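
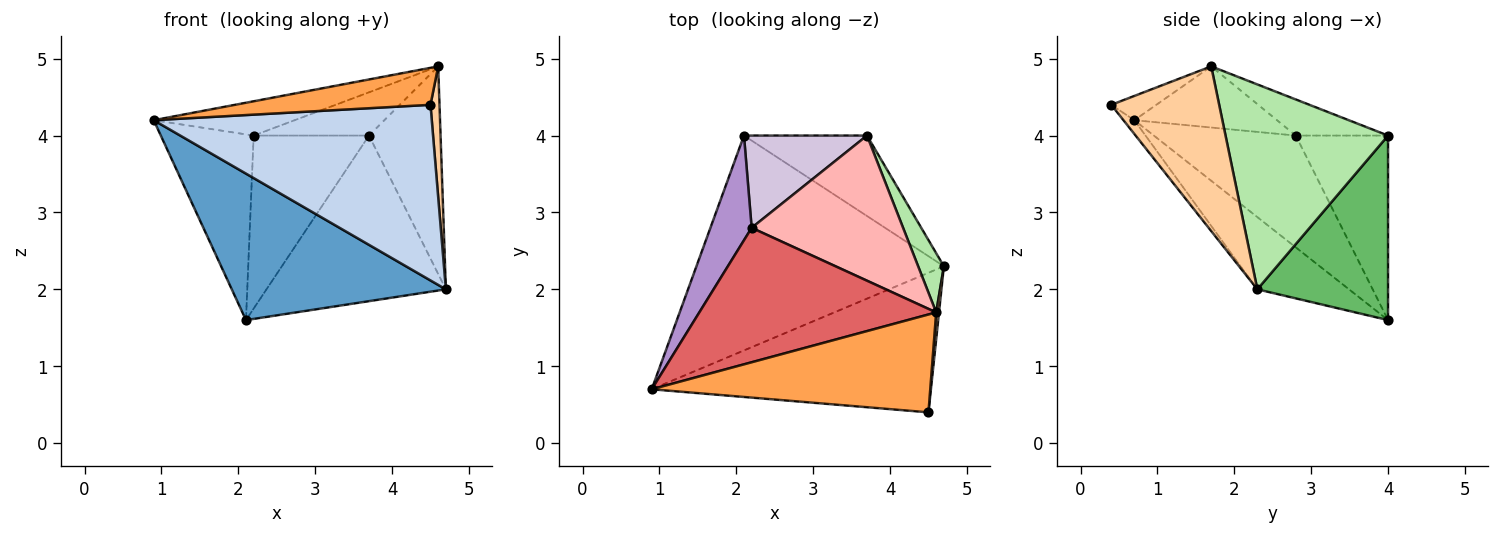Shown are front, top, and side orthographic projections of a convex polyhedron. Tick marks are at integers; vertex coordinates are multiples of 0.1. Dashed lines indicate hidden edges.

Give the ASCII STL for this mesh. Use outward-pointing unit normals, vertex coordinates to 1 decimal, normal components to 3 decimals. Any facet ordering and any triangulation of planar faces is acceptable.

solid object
 facet normal -0.234 -0.548 -0.803
  outer loop
   vertex 2.1 4.0 1.6
   vertex 4.7 2.3 2.0
   vertex 0.9 0.7 4.2
  endloop
 endfacet
 facet normal -0.031 -0.782 -0.622
  outer loop
   vertex 4.5 0.4 4.4
   vertex 0.9 0.7 4.2
   vertex 4.7 2.3 2.0
  endloop
 endfacet
 facet normal -0.081 -0.352 0.932
  outer loop
   vertex 4.5 0.4 4.4
   vertex 4.6 1.7 4.9
   vertex 0.9 0.7 4.2
  endloop
 endfacet
 facet normal 0.996 -0.083 0.017
  outer loop
   vertex 4.5 0.4 4.4
   vertex 4.7 2.3 2.0
   vertex 4.6 1.7 4.9
  endloop
 endfacet
 facet normal 0.548 0.752 -0.365
  outer loop
   vertex 3.7 4.0 4.0
   vertex 4.7 2.3 2.0
   vertex 2.1 4.0 1.6
  endloop
 endfacet
 facet normal 0.909 0.400 0.114
  outer loop
   vertex 3.7 4.0 4.0
   vertex 4.6 1.7 4.9
   vertex 4.7 2.3 2.0
  endloop
 endfacet
 facet normal -0.243 0.240 0.940
  outer loop
   vertex 2.2 2.8 4.0
   vertex 0.9 0.7 4.2
   vertex 4.6 1.7 4.9
  endloop
 endfacet
 facet normal -0.223 0.278 0.934
  outer loop
   vertex 2.2 2.8 4.0
   vertex 4.6 1.7 4.9
   vertex 3.7 4.0 4.0
  endloop
 endfacet
 facet normal -0.800 0.523 0.295
  outer loop
   vertex 2.2 2.8 4.0
   vertex 2.1 4.0 1.6
   vertex 0.9 0.7 4.2
  endloop
 endfacet
 facet normal -0.577 0.721 0.384
  outer loop
   vertex 2.2 2.8 4.0
   vertex 3.7 4.0 4.0
   vertex 2.1 4.0 1.6
  endloop
 endfacet
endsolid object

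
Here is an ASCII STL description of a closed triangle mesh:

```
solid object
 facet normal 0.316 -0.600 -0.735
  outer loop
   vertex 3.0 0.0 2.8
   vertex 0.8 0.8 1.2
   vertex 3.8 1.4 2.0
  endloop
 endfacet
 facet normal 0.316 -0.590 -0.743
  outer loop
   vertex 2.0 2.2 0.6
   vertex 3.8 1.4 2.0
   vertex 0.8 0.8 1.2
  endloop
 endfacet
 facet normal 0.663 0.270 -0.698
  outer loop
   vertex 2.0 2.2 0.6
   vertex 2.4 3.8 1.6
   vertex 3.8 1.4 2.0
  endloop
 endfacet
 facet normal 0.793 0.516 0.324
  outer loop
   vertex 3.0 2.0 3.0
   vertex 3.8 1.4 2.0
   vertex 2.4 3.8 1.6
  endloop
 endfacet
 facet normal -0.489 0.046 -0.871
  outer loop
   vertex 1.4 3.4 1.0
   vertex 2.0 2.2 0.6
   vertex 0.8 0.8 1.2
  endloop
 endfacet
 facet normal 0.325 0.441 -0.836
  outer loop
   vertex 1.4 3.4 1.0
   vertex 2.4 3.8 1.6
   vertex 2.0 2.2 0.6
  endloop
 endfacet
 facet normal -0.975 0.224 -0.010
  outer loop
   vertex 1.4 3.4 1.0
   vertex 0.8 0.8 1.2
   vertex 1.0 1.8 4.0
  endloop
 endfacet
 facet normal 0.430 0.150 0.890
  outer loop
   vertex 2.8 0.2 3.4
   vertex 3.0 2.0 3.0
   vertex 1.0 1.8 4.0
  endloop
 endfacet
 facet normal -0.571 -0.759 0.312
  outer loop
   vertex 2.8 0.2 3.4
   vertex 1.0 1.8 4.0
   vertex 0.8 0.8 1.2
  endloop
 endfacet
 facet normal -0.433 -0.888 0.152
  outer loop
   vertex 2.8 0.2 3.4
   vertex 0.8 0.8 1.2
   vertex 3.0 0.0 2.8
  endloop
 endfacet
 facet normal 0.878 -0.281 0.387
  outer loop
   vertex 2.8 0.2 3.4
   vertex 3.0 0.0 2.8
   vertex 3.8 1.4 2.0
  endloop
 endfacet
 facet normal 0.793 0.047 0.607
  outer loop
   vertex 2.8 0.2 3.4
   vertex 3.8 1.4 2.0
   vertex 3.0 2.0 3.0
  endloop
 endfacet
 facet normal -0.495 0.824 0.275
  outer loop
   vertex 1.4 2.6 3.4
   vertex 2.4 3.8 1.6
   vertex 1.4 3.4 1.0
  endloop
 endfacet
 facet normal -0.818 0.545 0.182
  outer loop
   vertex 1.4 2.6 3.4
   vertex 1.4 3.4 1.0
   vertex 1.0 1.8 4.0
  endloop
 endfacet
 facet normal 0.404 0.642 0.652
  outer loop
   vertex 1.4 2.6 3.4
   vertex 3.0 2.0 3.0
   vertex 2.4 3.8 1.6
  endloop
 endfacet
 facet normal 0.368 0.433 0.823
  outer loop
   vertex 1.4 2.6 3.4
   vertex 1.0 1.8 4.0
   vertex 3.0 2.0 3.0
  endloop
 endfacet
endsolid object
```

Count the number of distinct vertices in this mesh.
10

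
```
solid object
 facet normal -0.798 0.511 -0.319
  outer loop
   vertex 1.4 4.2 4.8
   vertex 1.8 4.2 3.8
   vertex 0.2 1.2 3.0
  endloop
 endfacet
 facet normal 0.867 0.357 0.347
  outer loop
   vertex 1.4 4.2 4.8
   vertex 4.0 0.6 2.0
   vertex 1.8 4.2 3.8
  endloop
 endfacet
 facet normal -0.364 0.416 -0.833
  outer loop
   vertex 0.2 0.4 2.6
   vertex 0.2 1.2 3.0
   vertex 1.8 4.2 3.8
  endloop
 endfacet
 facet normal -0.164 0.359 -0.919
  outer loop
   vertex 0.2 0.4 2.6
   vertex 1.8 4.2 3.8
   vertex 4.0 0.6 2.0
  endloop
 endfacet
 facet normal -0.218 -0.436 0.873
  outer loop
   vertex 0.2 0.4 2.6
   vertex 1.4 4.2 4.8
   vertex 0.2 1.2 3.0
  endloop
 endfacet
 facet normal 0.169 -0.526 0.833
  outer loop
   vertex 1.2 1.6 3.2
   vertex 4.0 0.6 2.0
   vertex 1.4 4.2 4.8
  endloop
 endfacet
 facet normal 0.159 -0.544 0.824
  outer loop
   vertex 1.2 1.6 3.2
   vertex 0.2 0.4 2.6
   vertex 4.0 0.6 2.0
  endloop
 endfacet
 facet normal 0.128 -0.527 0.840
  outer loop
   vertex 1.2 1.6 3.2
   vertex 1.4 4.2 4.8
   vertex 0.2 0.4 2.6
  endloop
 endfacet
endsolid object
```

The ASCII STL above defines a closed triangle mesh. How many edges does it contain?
12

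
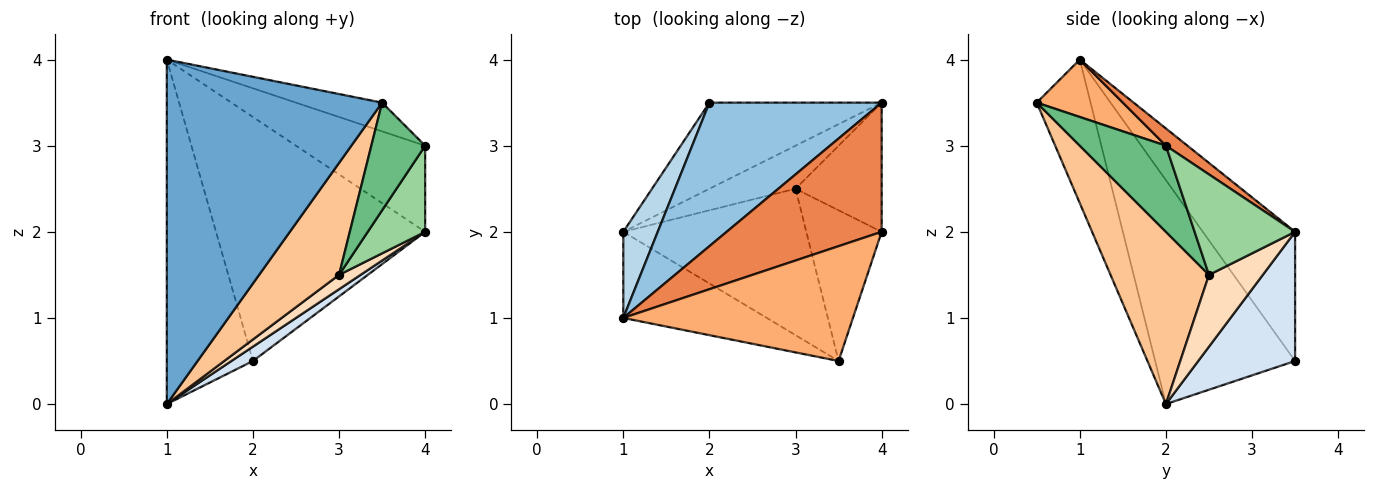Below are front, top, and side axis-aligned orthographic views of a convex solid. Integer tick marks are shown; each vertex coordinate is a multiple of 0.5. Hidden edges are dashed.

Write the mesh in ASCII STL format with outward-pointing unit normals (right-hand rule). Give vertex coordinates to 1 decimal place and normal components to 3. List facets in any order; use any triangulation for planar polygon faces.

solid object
 facet normal -0.236 -0.943 -0.236
  outer loop
   vertex 1.0 2.0 0.0
   vertex 3.5 0.5 3.5
   vertex 1.0 1.0 4.0
  endloop
 endfacet
 facet normal -0.355 0.806 0.474
  outer loop
   vertex 2.0 3.5 0.5
   vertex 1.0 1.0 4.0
   vertex 4.0 3.5 2.0
  endloop
 endfacet
 facet normal -0.844 0.520 0.130
  outer loop
   vertex 2.0 3.5 0.5
   vertex 1.0 2.0 0.0
   vertex 1.0 1.0 4.0
  endloop
 endfacet
 facet normal 0.595 -0.132 -0.793
  outer loop
   vertex 2.0 3.5 0.5
   vertex 4.0 3.5 2.0
   vertex 1.0 2.0 0.0
  endloop
 endfacet
 facet normal 0.092 0.552 0.829
  outer loop
   vertex 4.0 2.0 3.0
   vertex 4.0 3.5 2.0
   vertex 1.0 1.0 4.0
  endloop
 endfacet
 facet normal 0.236 0.236 0.943
  outer loop
   vertex 4.0 2.0 3.0
   vertex 1.0 1.0 4.0
   vertex 3.5 0.5 3.5
  endloop
 endfacet
 facet normal 0.599 -0.487 -0.636
  outer loop
   vertex 3.0 2.5 1.5
   vertex 3.5 0.5 3.5
   vertex 1.0 2.0 0.0
  endloop
 endfacet
 facet normal 0.620 -0.248 -0.744
  outer loop
   vertex 3.0 2.5 1.5
   vertex 1.0 2.0 0.0
   vertex 4.0 3.5 2.0
  endloop
 endfacet
 facet normal 0.681 -0.426 -0.596
  outer loop
   vertex 3.0 2.5 1.5
   vertex 4.0 2.0 3.0
   vertex 3.5 0.5 3.5
  endloop
 endfacet
 facet normal 0.697 -0.398 -0.597
  outer loop
   vertex 3.0 2.5 1.5
   vertex 4.0 3.5 2.0
   vertex 4.0 2.0 3.0
  endloop
 endfacet
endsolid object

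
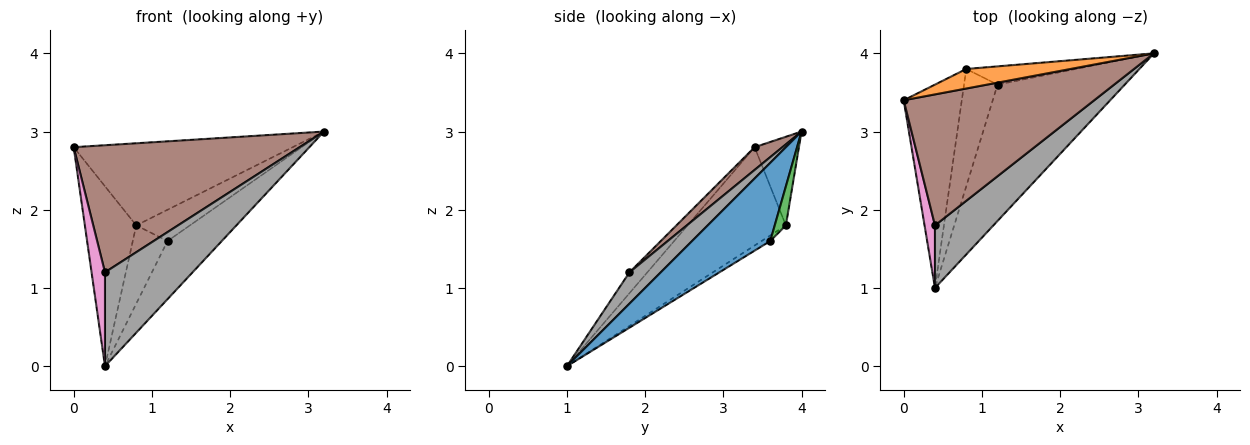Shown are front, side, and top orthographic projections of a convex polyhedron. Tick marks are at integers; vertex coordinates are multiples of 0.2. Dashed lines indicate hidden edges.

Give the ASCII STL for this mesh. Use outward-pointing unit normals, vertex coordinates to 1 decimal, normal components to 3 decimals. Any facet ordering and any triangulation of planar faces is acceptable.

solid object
 facet normal 0.492 0.341 -0.801
  outer loop
   vertex 1.2 3.6 1.6
   vertex 3.2 4.0 3.0
   vertex 0.4 1.0 0.0
  endloop
 endfacet
 facet normal -0.193 0.954 0.227
  outer loop
   vertex 0.8 3.8 1.8
   vertex 0.0 3.4 2.8
   vertex 3.2 4.0 3.0
  endloop
 endfacet
 facet normal 0.177 0.850 -0.496
  outer loop
   vertex 0.8 3.8 1.8
   vertex 3.2 4.0 3.0
   vertex 1.2 3.6 1.6
  endloop
 endfacet
 facet normal -0.785 0.410 -0.464
  outer loop
   vertex 0.8 3.8 1.8
   vertex 0.4 1.0 0.0
   vertex 0.0 3.4 2.8
  endloop
 endfacet
 facet normal -0.137 0.549 -0.824
  outer loop
   vertex 0.8 3.8 1.8
   vertex 1.2 3.6 1.6
   vertex 0.4 1.0 0.0
  endloop
 endfacet
 facet normal 0.085 -0.694 0.715
  outer loop
   vertex 0.4 1.8 1.2
   vertex 3.2 4.0 3.0
   vertex 0.0 3.4 2.8
  endloop
 endfacet
 facet normal -0.743 -0.557 0.371
  outer loop
   vertex 0.4 1.8 1.2
   vertex 0.0 3.4 2.8
   vertex 0.4 1.0 0.0
  endloop
 endfacet
 facet normal 0.285 -0.798 0.532
  outer loop
   vertex 0.4 1.8 1.2
   vertex 0.4 1.0 0.0
   vertex 3.2 4.0 3.0
  endloop
 endfacet
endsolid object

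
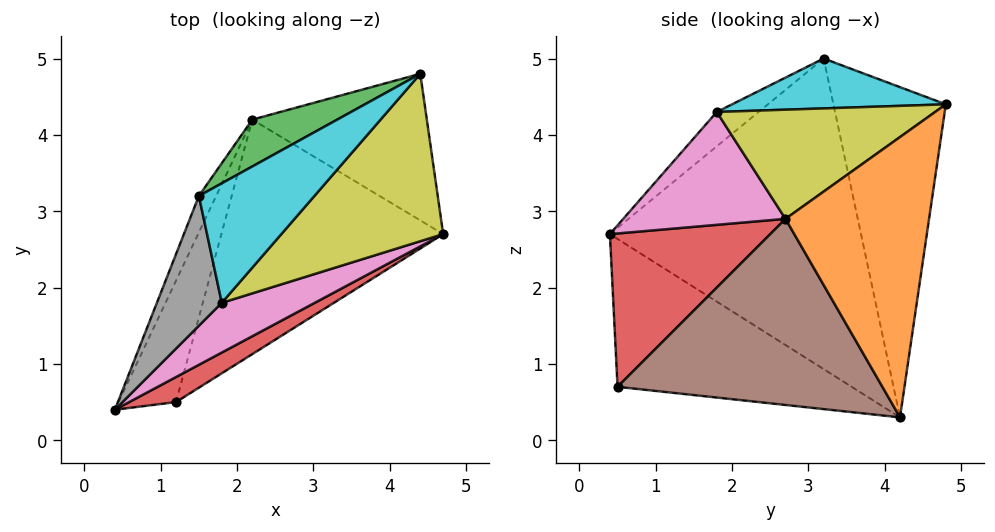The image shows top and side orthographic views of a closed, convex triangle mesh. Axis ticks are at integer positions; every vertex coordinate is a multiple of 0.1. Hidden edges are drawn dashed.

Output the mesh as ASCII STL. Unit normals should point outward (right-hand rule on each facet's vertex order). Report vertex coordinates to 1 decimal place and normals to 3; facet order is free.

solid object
 facet normal -0.915 0.401 -0.051
  outer loop
   vertex 1.5 3.2 5.0
   vertex 2.2 4.2 0.3
   vertex 0.4 0.4 2.7
  endloop
 endfacet
 facet normal 0.760 0.446 -0.473
  outer loop
   vertex 4.4 4.8 4.4
   vertex 4.7 2.7 2.9
   vertex 2.2 4.2 0.3
  endloop
 endfacet
 facet normal -0.461 0.880 0.119
  outer loop
   vertex 4.4 4.8 4.4
   vertex 2.2 4.2 0.3
   vertex 1.5 3.2 5.0
  endloop
 endfacet
 facet normal 0.462 -0.876 0.141
  outer loop
   vertex 1.2 0.5 0.7
   vertex 4.7 2.7 2.9
   vertex 0.4 0.4 2.7
  endloop
 endfacet
 facet normal -0.912 0.208 -0.354
  outer loop
   vertex 1.2 0.5 0.7
   vertex 0.4 0.4 2.7
   vertex 2.2 4.2 0.3
  endloop
 endfacet
 facet normal 0.623 -0.248 -0.742
  outer loop
   vertex 1.2 0.5 0.7
   vertex 2.2 4.2 0.3
   vertex 4.7 2.7 2.9
  endloop
 endfacet
 facet normal 0.428 -0.832 0.353
  outer loop
   vertex 1.8 1.8 4.3
   vertex 0.4 0.4 2.7
   vertex 4.7 2.7 2.9
  endloop
 endfacet
 facet normal -0.411 -0.477 0.777
  outer loop
   vertex 1.8 1.8 4.3
   vertex 1.5 3.2 5.0
   vertex 0.4 0.4 2.7
  endloop
 endfacet
 facet normal 0.498 -0.456 0.738
  outer loop
   vertex 1.8 1.8 4.3
   vertex 4.7 2.7 2.9
   vertex 4.4 4.8 4.4
  endloop
 endfacet
 facet normal 0.371 -0.350 0.860
  outer loop
   vertex 1.8 1.8 4.3
   vertex 4.4 4.8 4.4
   vertex 1.5 3.2 5.0
  endloop
 endfacet
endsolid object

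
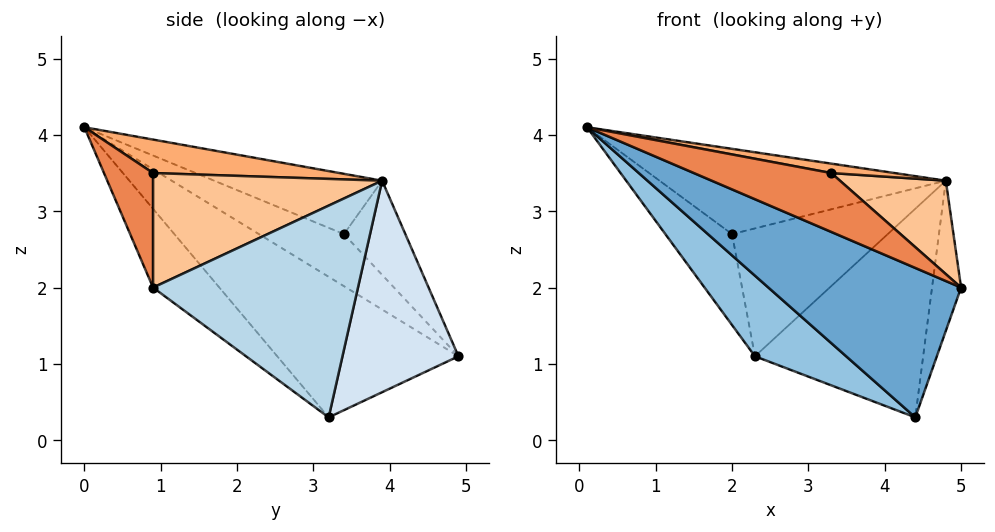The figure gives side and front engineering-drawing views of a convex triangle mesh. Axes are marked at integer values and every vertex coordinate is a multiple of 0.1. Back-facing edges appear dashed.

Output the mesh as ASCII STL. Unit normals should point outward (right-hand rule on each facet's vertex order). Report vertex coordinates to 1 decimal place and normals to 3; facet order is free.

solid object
 facet normal -0.212 -0.616 -0.759
  outer loop
   vertex 4.4 3.2 0.3
   vertex 5.0 0.9 2.0
   vertex 0.1 0.0 4.1
  endloop
 endfacet
 facet normal -0.522 -0.263 -0.812
  outer loop
   vertex 4.4 3.2 0.3
   vertex 0.1 0.0 4.1
   vertex 2.3 4.9 1.1
  endloop
 endfacet
 facet normal 0.978 0.139 -0.157
  outer loop
   vertex 4.8 3.9 3.4
   vertex 5.0 0.9 2.0
   vertex 4.4 3.2 0.3
  endloop
 endfacet
 facet normal 0.550 0.797 -0.251
  outer loop
   vertex 4.8 3.9 3.4
   vertex 4.4 3.2 0.3
   vertex 2.3 4.9 1.1
  endloop
 endfacet
 facet normal 0.314 -0.880 0.356
  outer loop
   vertex 3.3 0.9 3.5
   vertex 0.1 0.0 4.1
   vertex 5.0 0.9 2.0
  endloop
 endfacet
 facet normal 0.202 -0.069 0.977
  outer loop
   vertex 3.3 0.9 3.5
   vertex 4.8 3.9 3.4
   vertex 0.1 0.0 4.1
  endloop
 endfacet
 facet normal 0.633 -0.292 0.717
  outer loop
   vertex 3.3 0.9 3.5
   vertex 5.0 0.9 2.0
   vertex 4.8 3.9 3.4
  endloop
 endfacet
 facet normal -0.723 0.567 0.396
  outer loop
   vertex 2.0 3.4 2.7
   vertex 2.3 4.9 1.1
   vertex 0.1 0.0 4.1
  endloop
 endfacet
 facet normal -0.293 0.499 0.815
  outer loop
   vertex 2.0 3.4 2.7
   vertex 0.1 0.0 4.1
   vertex 4.8 3.9 3.4
  endloop
 endfacet
 facet normal -0.286 0.725 0.626
  outer loop
   vertex 2.0 3.4 2.7
   vertex 4.8 3.9 3.4
   vertex 2.3 4.9 1.1
  endloop
 endfacet
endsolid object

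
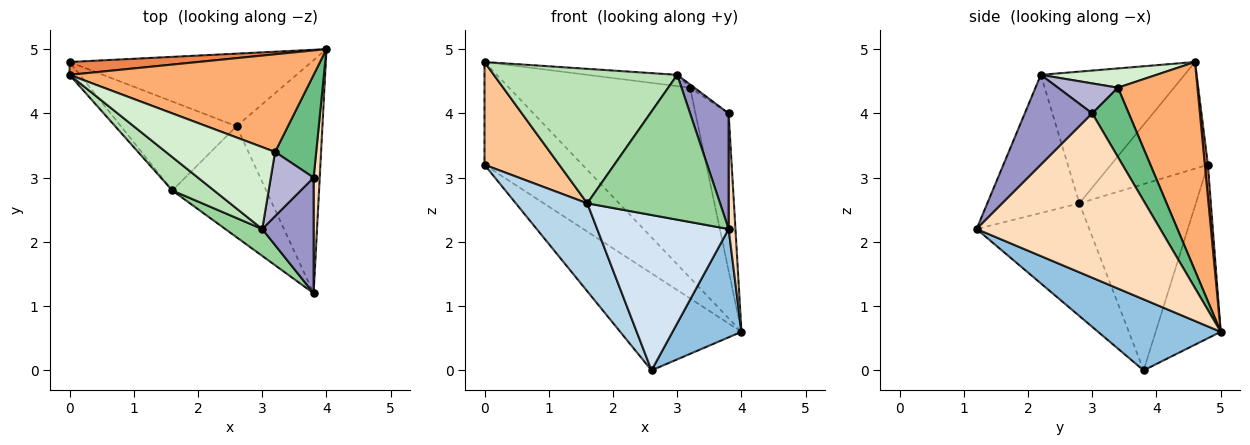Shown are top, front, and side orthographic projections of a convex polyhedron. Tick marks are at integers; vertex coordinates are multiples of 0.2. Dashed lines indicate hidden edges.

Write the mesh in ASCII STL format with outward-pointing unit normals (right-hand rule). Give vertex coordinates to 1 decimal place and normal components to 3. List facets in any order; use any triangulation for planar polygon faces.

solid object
 facet normal -0.395 0.736 -0.551
  outer loop
   vertex 2.6 3.8 0.0
   vertex 0.0 4.8 3.2
   vertex 4.0 5.0 0.6
  endloop
 endfacet
 facet normal 0.600 -0.337 -0.726
  outer loop
   vertex 2.6 3.8 0.0
   vertex 4.0 5.0 0.6
   vertex 3.8 1.2 2.2
  endloop
 endfacet
 facet normal -0.753 -0.462 -0.468
  outer loop
   vertex 1.6 2.8 2.6
   vertex 0.0 4.8 3.2
   vertex 2.6 3.8 0.0
  endloop
 endfacet
 facet normal -0.572 -0.667 -0.477
  outer loop
   vertex 1.6 2.8 2.6
   vertex 2.6 3.8 0.0
   vertex 3.8 1.2 2.2
  endloop
 endfacet
 facet normal 0.031 0.992 0.124
  outer loop
   vertex 0.0 4.6 4.8
   vertex 4.0 5.0 0.6
   vertex 0.0 4.8 3.2
  endloop
 endfacet
 facet normal 0.364 0.829 0.425
  outer loop
   vertex 0.0 4.6 4.8
   vertex 3.2 3.4 4.4
   vertex 4.0 5.0 0.6
  endloop
 endfacet
 facet normal -0.790 -0.609 -0.076
  outer loop
   vertex 0.0 4.6 4.8
   vertex 0.0 4.8 3.2
   vertex 1.6 2.8 2.6
  endloop
 endfacet
 facet normal 0.999 -0.037 0.037
  outer loop
   vertex 3.8 3.0 4.0
   vertex 3.8 1.2 2.2
   vertex 4.0 5.0 0.6
  endloop
 endfacet
 facet normal 0.678 0.615 0.402
  outer loop
   vertex 3.8 3.0 4.0
   vertex 4.0 5.0 0.6
   vertex 3.2 3.4 4.4
  endloop
 endfacet
 facet normal -0.563 -0.812 0.151
  outer loop
   vertex 3.0 2.2 4.6
   vertex 1.6 2.8 2.6
   vertex 3.8 1.2 2.2
  endloop
 endfacet
 facet normal -0.605 -0.773 0.192
  outer loop
   vertex 3.0 2.2 4.6
   vertex 0.0 4.6 4.8
   vertex 1.6 2.8 2.6
  endloop
 endfacet
 facet normal 0.172 0.134 0.976
  outer loop
   vertex 3.0 2.2 4.6
   vertex 3.2 3.4 4.4
   vertex 0.0 4.6 4.8
  endloop
 endfacet
 facet normal 0.778 -0.444 0.444
  outer loop
   vertex 3.0 2.2 4.6
   vertex 3.8 1.2 2.2
   vertex 3.8 3.0 4.0
  endloop
 endfacet
 facet normal 0.573 0.041 0.819
  outer loop
   vertex 3.0 2.2 4.6
   vertex 3.8 3.0 4.0
   vertex 3.2 3.4 4.4
  endloop
 endfacet
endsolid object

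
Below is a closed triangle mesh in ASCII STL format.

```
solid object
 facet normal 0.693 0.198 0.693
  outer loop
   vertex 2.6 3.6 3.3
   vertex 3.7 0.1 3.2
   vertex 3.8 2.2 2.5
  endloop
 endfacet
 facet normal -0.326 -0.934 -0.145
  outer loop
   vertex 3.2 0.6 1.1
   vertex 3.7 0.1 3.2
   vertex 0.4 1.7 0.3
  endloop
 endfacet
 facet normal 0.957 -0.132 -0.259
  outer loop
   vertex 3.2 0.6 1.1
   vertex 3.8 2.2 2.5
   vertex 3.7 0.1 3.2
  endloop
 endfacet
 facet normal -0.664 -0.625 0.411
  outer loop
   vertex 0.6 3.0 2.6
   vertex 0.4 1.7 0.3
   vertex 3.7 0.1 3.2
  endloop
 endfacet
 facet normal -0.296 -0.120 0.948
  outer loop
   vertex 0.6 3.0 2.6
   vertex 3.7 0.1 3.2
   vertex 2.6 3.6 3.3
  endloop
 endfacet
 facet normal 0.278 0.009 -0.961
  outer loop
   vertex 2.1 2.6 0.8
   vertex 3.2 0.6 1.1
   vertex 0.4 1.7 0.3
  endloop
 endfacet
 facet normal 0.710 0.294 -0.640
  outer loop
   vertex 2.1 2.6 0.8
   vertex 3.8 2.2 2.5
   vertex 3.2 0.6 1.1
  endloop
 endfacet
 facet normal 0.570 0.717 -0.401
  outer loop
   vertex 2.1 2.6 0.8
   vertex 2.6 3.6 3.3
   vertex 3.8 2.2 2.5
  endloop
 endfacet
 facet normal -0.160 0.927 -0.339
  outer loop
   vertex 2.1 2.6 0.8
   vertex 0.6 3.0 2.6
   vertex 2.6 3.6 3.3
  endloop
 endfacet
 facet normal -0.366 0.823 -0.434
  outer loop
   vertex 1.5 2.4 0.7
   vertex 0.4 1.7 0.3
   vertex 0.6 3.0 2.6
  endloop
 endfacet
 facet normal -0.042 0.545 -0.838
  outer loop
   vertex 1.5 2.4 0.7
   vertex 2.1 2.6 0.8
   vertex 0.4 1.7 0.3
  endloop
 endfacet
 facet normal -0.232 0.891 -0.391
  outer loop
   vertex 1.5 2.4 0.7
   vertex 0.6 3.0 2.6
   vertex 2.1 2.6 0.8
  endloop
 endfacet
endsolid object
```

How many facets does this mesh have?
12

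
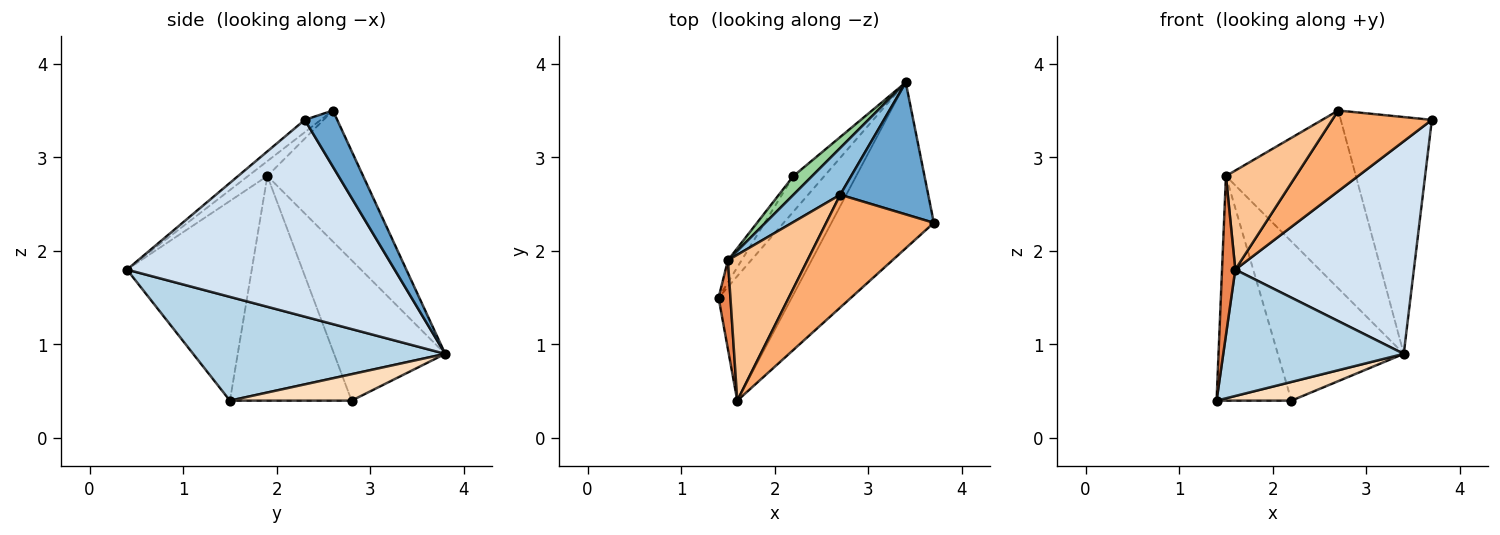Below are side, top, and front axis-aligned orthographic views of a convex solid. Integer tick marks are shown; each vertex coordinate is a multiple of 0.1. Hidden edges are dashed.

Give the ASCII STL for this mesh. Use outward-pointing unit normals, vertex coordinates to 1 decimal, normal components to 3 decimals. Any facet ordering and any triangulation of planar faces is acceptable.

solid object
 facet normal 0.297 0.834 0.465
  outer loop
   vertex 2.7 2.6 3.5
   vertex 3.7 2.3 3.4
   vertex 3.4 3.8 0.9
  endloop
 endfacet
 facet normal -0.580 0.788 0.207
  outer loop
   vertex 1.5 1.9 2.8
   vertex 2.7 2.6 3.5
   vertex 3.4 3.8 0.9
  endloop
 endfacet
 facet normal 0.705 -0.505 -0.498
  outer loop
   vertex 1.6 0.4 1.8
   vertex 1.4 1.5 0.4
   vertex 3.4 3.8 0.9
  endloop
 endfacet
 facet normal 0.763 -0.509 -0.397
  outer loop
   vertex 1.6 0.4 1.8
   vertex 3.4 3.8 0.9
   vertex 3.7 2.3 3.4
  endloop
 endfacet
 facet normal -0.993 -0.105 0.059
  outer loop
   vertex 1.6 0.4 1.8
   vertex 1.5 1.9 2.8
   vertex 1.4 1.5 0.4
  endloop
 endfacet
 facet normal -0.093 -0.579 0.810
  outer loop
   vertex 1.6 0.4 1.8
   vertex 3.7 2.3 3.4
   vertex 2.7 2.6 3.5
  endloop
 endfacet
 facet normal -0.153 -0.555 0.818
  outer loop
   vertex 1.6 0.4 1.8
   vertex 2.7 2.6 3.5
   vertex 1.5 1.9 2.8
  endloop
 endfacet
 facet normal 0.603 -0.371 -0.706
  outer loop
   vertex 2.2 2.8 0.4
   vertex 3.4 3.8 0.9
   vertex 1.4 1.5 0.4
  endloop
 endfacet
 facet normal -0.851 0.523 -0.052
  outer loop
   vertex 2.2 2.8 0.4
   vertex 1.4 1.5 0.4
   vertex 1.5 1.9 2.8
  endloop
 endfacet
 facet normal -0.659 0.747 0.088
  outer loop
   vertex 2.2 2.8 0.4
   vertex 1.5 1.9 2.8
   vertex 3.4 3.8 0.9
  endloop
 endfacet
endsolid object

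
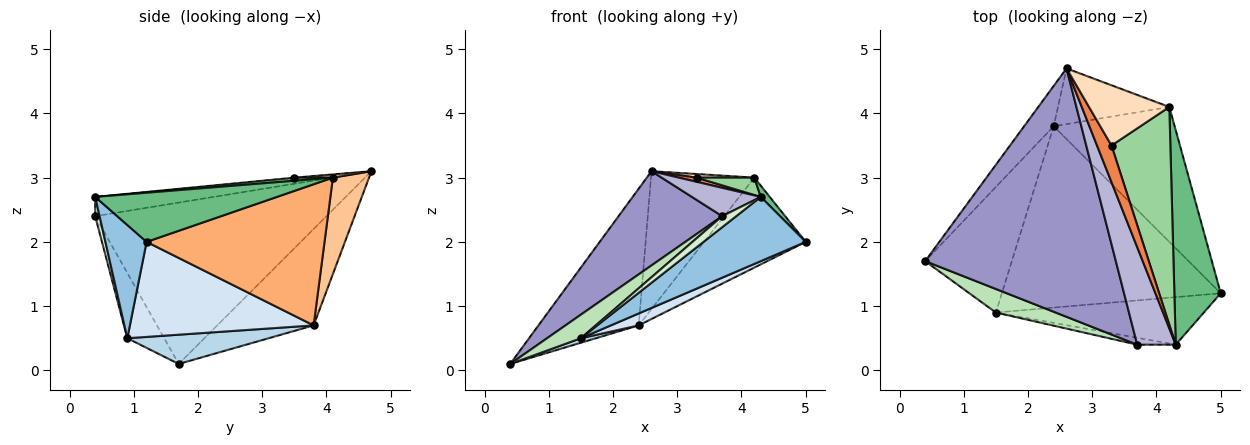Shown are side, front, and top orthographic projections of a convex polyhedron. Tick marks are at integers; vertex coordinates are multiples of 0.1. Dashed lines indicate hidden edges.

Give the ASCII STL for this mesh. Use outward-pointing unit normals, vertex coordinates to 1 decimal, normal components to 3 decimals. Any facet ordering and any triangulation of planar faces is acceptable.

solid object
 facet normal -0.678 0.705 -0.208
  outer loop
   vertex 2.4 3.8 0.7
   vertex 0.4 1.7 0.1
   vertex 2.6 4.7 3.1
  endloop
 endfacet
 facet normal 0.308 -0.765 -0.566
  outer loop
   vertex 1.5 0.9 0.5
   vertex 5.0 1.2 2.0
   vertex 4.3 0.4 2.7
  endloop
 endfacet
 facet normal 0.320 -0.034 -0.947
  outer loop
   vertex 1.5 0.9 0.5
   vertex 0.4 1.7 0.1
   vertex 2.4 3.8 0.7
  endloop
 endfacet
 facet normal 0.398 -0.060 -0.916
  outer loop
   vertex 1.5 0.9 0.5
   vertex 2.4 3.8 0.7
   vertex 5.0 1.2 2.0
  endloop
 endfacet
 facet normal -0.051 -0.113 0.992
  outer loop
   vertex 3.3 3.5 3.0
   vertex 2.6 4.7 3.1
   vertex 4.3 0.4 2.7
  endloop
 endfacet
 facet normal 0.697 0.398 -0.597
  outer loop
   vertex 4.2 4.1 3.0
   vertex 5.0 1.2 2.0
   vertex 2.4 3.8 0.7
  endloop
 endfacet
 facet normal 0.308 0.882 -0.356
  outer loop
   vertex 4.2 4.1 3.0
   vertex 2.4 3.8 0.7
   vertex 2.6 4.7 3.1
  endloop
 endfacet
 facet normal 0.040 -0.060 0.997
  outer loop
   vertex 4.2 4.1 3.0
   vertex 2.6 4.7 3.1
   vertex 3.3 3.5 3.0
  endloop
 endfacet
 facet normal 0.727 -0.036 0.686
  outer loop
   vertex 4.2 4.1 3.0
   vertex 4.3 0.4 2.7
   vertex 5.0 1.2 2.0
  endloop
 endfacet
 facet normal 0.053 -0.079 0.995
  outer loop
   vertex 4.2 4.1 3.0
   vertex 3.3 3.5 3.0
   vertex 4.3 0.4 2.7
  endloop
 endfacet
 facet normal -0.611 -0.560 0.560
  outer loop
   vertex 3.7 0.4 2.4
   vertex 0.4 1.7 0.1
   vertex 1.5 0.9 0.5
  endloop
 endfacet
 facet normal 0.256 -0.820 -0.512
  outer loop
   vertex 3.7 0.4 2.4
   vertex 1.5 0.9 0.5
   vertex 4.3 0.4 2.7
  endloop
 endfacet
 facet normal -0.621 -0.278 0.733
  outer loop
   vertex 3.7 0.4 2.4
   vertex 2.6 4.7 3.1
   vertex 0.4 1.7 0.1
  endloop
 endfacet
 facet normal -0.433 -0.252 0.866
  outer loop
   vertex 3.7 0.4 2.4
   vertex 4.3 0.4 2.7
   vertex 2.6 4.7 3.1
  endloop
 endfacet
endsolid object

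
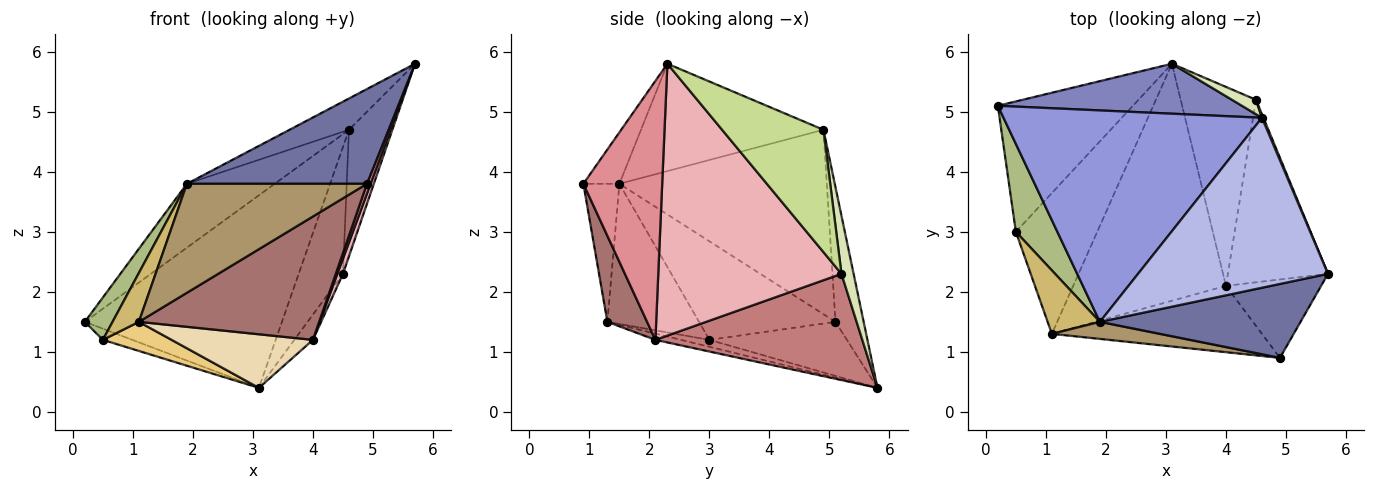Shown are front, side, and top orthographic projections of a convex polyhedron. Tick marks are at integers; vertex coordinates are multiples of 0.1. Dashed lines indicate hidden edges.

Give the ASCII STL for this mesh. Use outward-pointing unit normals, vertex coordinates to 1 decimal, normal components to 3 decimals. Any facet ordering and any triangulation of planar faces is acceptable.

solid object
 facet normal -0.156 -0.779 0.608
  outer loop
   vertex 1.9 1.5 3.8
   vertex 4.9 0.9 3.8
   vertex 5.7 2.3 5.8
  endloop
 endfacet
 facet normal -0.137 0.959 0.249
  outer loop
   vertex 4.6 4.9 4.7
   vertex 3.1 5.8 0.4
   vertex 0.2 5.1 1.5
  endloop
 endfacet
 facet normal -0.564 0.239 0.790
  outer loop
   vertex 4.6 4.9 4.7
   vertex 0.2 5.1 1.5
   vertex 1.9 1.5 3.8
  endloop
 endfacet
 facet normal -0.486 0.158 0.860
  outer loop
   vertex 4.6 4.9 4.7
   vertex 1.9 1.5 3.8
   vertex 5.7 2.3 5.8
  endloop
 endfacet
 facet normal -0.370 0.079 -0.926
  outer loop
   vertex 0.5 3.0 1.2
   vertex 0.2 5.1 1.5
   vertex 3.1 5.8 0.4
  endloop
 endfacet
 facet normal -0.906 -0.184 0.382
  outer loop
   vertex 0.5 3.0 1.2
   vertex 1.9 1.5 3.8
   vertex 0.2 5.1 1.5
  endloop
 endfacet
 facet normal 0.919 0.394 0.011
  outer loop
   vertex 4.5 5.2 2.3
   vertex 4.6 4.9 4.7
   vertex 5.7 2.3 5.8
  endloop
 endfacet
 facet normal 0.263 0.959 0.109
  outer loop
   vertex 4.5 5.2 2.3
   vertex 3.1 5.8 0.4
   vertex 4.6 4.9 4.7
  endloop
 endfacet
 facet normal -0.194 -0.969 0.152
  outer loop
   vertex 1.1 1.3 1.5
   vertex 4.9 0.9 3.8
   vertex 1.9 1.5 3.8
  endloop
 endfacet
 facet normal -0.905 -0.260 0.337
  outer loop
   vertex 1.1 1.3 1.5
   vertex 1.9 1.5 3.8
   vertex 0.5 3.0 1.2
  endloop
 endfacet
 facet normal -0.083 -0.202 -0.976
  outer loop
   vertex 1.1 1.3 1.5
   vertex 0.5 3.0 1.2
   vertex 3.1 5.8 0.4
  endloop
 endfacet
 facet normal -0.040 -0.220 -0.975
  outer loop
   vertex 4.0 2.1 1.2
   vertex 1.1 1.3 1.5
   vertex 3.1 5.8 0.4
  endloop
 endfacet
 facet normal 0.190 -0.865 -0.465
  outer loop
   vertex 4.0 2.1 1.2
   vertex 4.9 0.9 3.8
   vertex 1.1 1.3 1.5
  endloop
 endfacet
 facet normal 0.814 0.073 -0.576
  outer loop
   vertex 4.0 2.1 1.2
   vertex 3.1 5.8 0.4
   vertex 4.5 5.2 2.3
  endloop
 endfacet
 facet normal 0.938 -0.043 -0.345
  outer loop
   vertex 4.0 2.1 1.2
   vertex 5.7 2.3 5.8
   vertex 4.9 0.9 3.8
  endloop
 endfacet
 facet normal 0.938 -0.029 -0.345
  outer loop
   vertex 4.0 2.1 1.2
   vertex 4.5 5.2 2.3
   vertex 5.7 2.3 5.8
  endloop
 endfacet
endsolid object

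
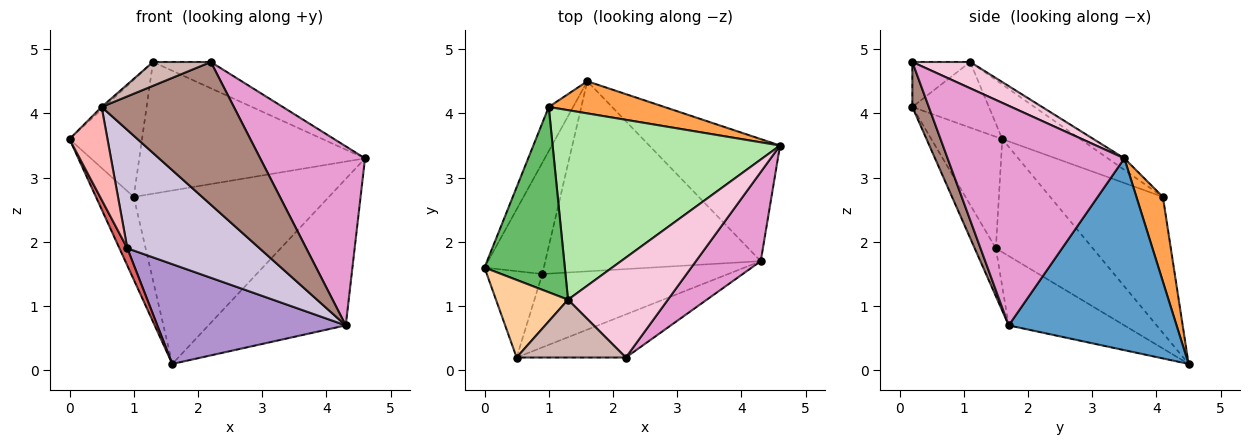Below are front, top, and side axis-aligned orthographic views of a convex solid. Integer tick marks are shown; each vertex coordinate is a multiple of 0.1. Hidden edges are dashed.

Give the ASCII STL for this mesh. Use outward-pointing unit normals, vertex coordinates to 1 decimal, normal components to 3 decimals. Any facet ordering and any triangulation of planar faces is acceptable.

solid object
 facet normal 0.684 0.560 -0.467
  outer loop
   vertex 4.3 1.7 0.7
   vertex 1.6 4.5 0.1
   vertex 4.6 3.5 3.3
  endloop
 endfacet
 facet normal -0.935 0.314 -0.167
  outer loop
   vertex 1.0 4.1 2.7
   vertex 1.6 4.5 0.1
   vertex 0.0 1.6 3.6
  endloop
 endfacet
 facet normal 0.132 0.975 0.180
  outer loop
   vertex 1.0 4.1 2.7
   vertex 4.6 3.5 3.3
   vertex 1.6 4.5 0.1
  endloop
 endfacet
 facet normal -0.673 0.024 0.739
  outer loop
   vertex 1.3 1.1 4.8
   vertex 0.0 1.6 3.6
   vertex 0.5 0.2 4.1
  endloop
 endfacet
 facet normal -0.498 0.463 0.733
  outer loop
   vertex 1.3 1.1 4.8
   vertex 1.0 4.1 2.7
   vertex 0.0 1.6 3.6
  endloop
 endfacet
 facet normal -0.042 0.570 0.820
  outer loop
   vertex 1.3 1.1 4.8
   vertex 4.6 3.5 3.3
   vertex 1.0 4.1 2.7
  endloop
 endfacet
 facet normal -0.883 -0.072 -0.463
  outer loop
   vertex 0.9 1.5 1.9
   vertex 0.0 1.6 3.6
   vertex 1.6 4.5 0.1
  endloop
 endfacet
 facet normal -0.807 -0.432 -0.402
  outer loop
   vertex 0.9 1.5 1.9
   vertex 0.5 0.2 4.1
   vertex 0.0 1.6 3.6
  endloop
 endfacet
 facet normal -0.274 -0.447 -0.852
  outer loop
   vertex 0.9 1.5 1.9
   vertex 1.6 4.5 0.1
   vertex 4.3 1.7 0.7
  endloop
 endfacet
 facet normal -0.135 -0.842 -0.522
  outer loop
   vertex 0.9 1.5 1.9
   vertex 4.3 1.7 0.7
   vertex 0.5 0.2 4.1
  endloop
 endfacet
 facet normal 0.118 -0.951 -0.287
  outer loop
   vertex 2.2 0.2 4.8
   vertex 0.5 0.2 4.1
   vertex 4.3 1.7 0.7
  endloop
 endfacet
 facet normal -0.356 -0.356 0.864
  outer loop
   vertex 2.2 0.2 4.8
   vertex 1.3 1.1 4.8
   vertex 0.5 0.2 4.1
  endloop
 endfacet
 facet normal 0.834 -0.494 0.246
  outer loop
   vertex 2.2 0.2 4.8
   vertex 4.3 1.7 0.7
   vertex 4.6 3.5 3.3
  endloop
 endfacet
 facet normal 0.247 0.247 0.937
  outer loop
   vertex 2.2 0.2 4.8
   vertex 4.6 3.5 3.3
   vertex 1.3 1.1 4.8
  endloop
 endfacet
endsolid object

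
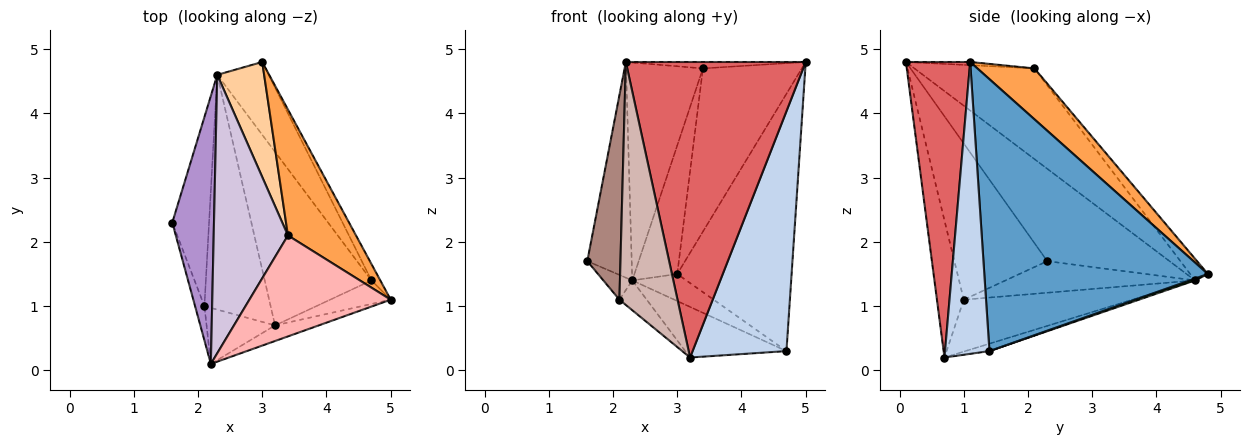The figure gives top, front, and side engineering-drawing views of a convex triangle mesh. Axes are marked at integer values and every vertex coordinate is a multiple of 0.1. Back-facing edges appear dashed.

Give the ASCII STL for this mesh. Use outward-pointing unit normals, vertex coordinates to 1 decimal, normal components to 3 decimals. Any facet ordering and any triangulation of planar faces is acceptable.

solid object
 facet normal 0.890 0.455 -0.029
  outer loop
   vertex 4.7 1.4 0.3
   vertex 3.0 4.8 1.5
   vertex 5.0 1.1 4.8
  endloop
 endfacet
 facet normal 0.426 -0.900 -0.088
  outer loop
   vertex 4.7 1.4 0.3
   vertex 5.0 1.1 4.8
   vertex 3.2 0.7 0.2
  endloop
 endfacet
 facet normal 0.415 0.720 0.556
  outer loop
   vertex 3.4 2.1 4.7
   vertex 5.0 1.1 4.8
   vertex 3.0 4.8 1.5
  endloop
 endfacet
 facet normal -0.294 0.712 0.638
  outer loop
   vertex 2.3 4.6 1.4
   vertex 3.4 2.1 4.7
   vertex 3.0 4.8 1.5
  endloop
 endfacet
 facet normal 0.034 0.348 -0.937
  outer loop
   vertex 2.3 4.6 1.4
   vertex 3.0 4.8 1.5
   vertex 4.7 1.4 0.3
  endloop
 endfacet
 facet normal -0.067 0.279 -0.958
  outer loop
   vertex 2.3 4.6 1.4
   vertex 4.7 1.4 0.3
   vertex 3.2 0.7 0.2
  endloop
 endfacet
 facet normal 0.336 -0.941 -0.050
  outer loop
   vertex 2.2 0.1 4.8
   vertex 3.2 0.7 0.2
   vertex 5.0 1.1 4.8
  endloop
 endfacet
 facet normal -0.023 0.063 0.998
  outer loop
   vertex 2.2 0.1 4.8
   vertex 5.0 1.1 4.8
   vertex 3.4 2.1 4.7
  endloop
 endfacet
 facet normal -0.865 0.314 0.391
  outer loop
   vertex 2.2 0.1 4.8
   vertex 2.3 4.6 1.4
   vertex 1.6 2.3 1.7
  endloop
 endfacet
 facet normal -0.693 0.444 0.568
  outer loop
   vertex 2.2 0.1 4.8
   vertex 3.4 2.1 4.7
   vertex 2.3 4.6 1.4
  endloop
 endfacet
 facet normal -0.940 -0.336 -0.056
  outer loop
   vertex 2.1 1.0 1.1
   vertex 2.2 0.1 4.8
   vertex 1.6 2.3 1.7
  endloop
 endfacet
 facet normal -0.410 -0.889 -0.205
  outer loop
   vertex 2.1 1.0 1.1
   vertex 3.2 0.7 0.2
   vertex 2.2 0.1 4.8
  endloop
 endfacet
 facet normal -0.649 0.099 -0.755
  outer loop
   vertex 2.1 1.0 1.1
   vertex 1.6 2.3 1.7
   vertex 2.3 4.6 1.4
  endloop
 endfacet
 facet normal -0.614 0.099 -0.783
  outer loop
   vertex 2.1 1.0 1.1
   vertex 2.3 4.6 1.4
   vertex 3.2 0.7 0.2
  endloop
 endfacet
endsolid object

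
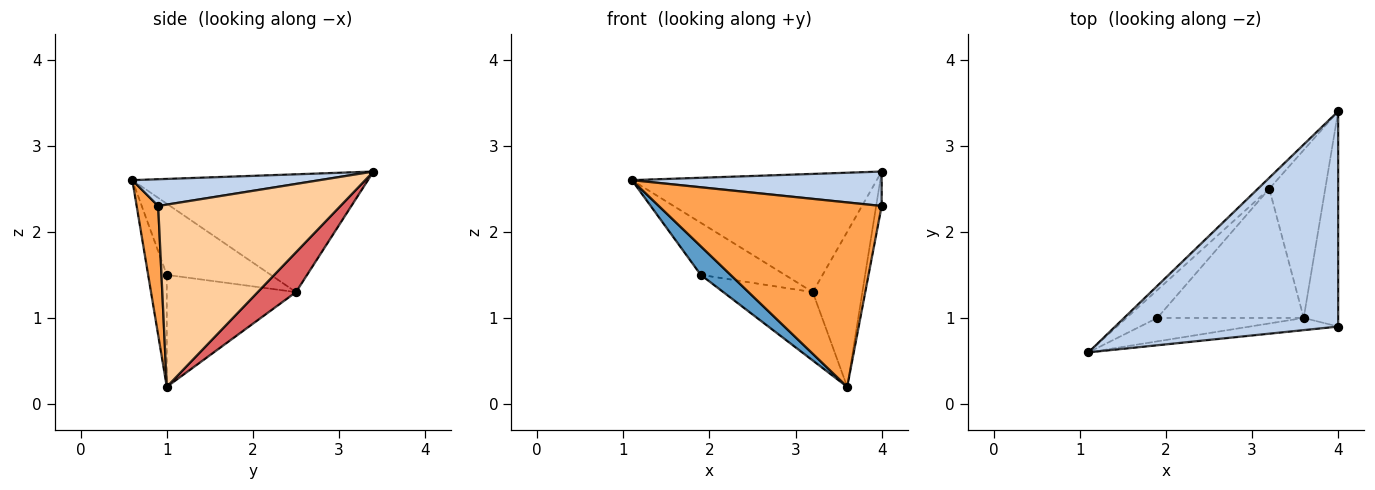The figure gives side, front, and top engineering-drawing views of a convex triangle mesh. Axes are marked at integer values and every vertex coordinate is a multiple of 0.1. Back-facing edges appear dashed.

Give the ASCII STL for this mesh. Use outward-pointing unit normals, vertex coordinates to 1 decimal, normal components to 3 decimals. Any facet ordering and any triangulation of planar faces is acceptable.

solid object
 facet normal -0.436 -0.696 -0.570
  outer loop
   vertex 1.9 1.0 1.5
   vertex 3.6 1.0 0.2
   vertex 1.1 0.6 2.6
  endloop
 endfacet
 facet normal 0.118 -0.157 0.981
  outer loop
   vertex 4.0 0.9 2.3
   vertex 4.0 3.4 2.7
   vertex 1.1 0.6 2.6
  endloop
 endfacet
 facet normal 0.096 -0.993 -0.066
  outer loop
   vertex 4.0 0.9 2.3
   vertex 1.1 0.6 2.6
   vertex 3.6 1.0 0.2
  endloop
 endfacet
 facet normal 0.982 0.030 -0.186
  outer loop
   vertex 4.0 0.9 2.3
   vertex 3.6 1.0 0.2
   vertex 4.0 3.4 2.7
  endloop
 endfacet
 facet normal -0.692 0.719 -0.067
  outer loop
   vertex 3.2 2.5 1.3
   vertex 1.1 0.6 2.6
   vertex 4.0 3.4 2.7
  endloop
 endfacet
 facet normal -0.737 0.596 -0.319
  outer loop
   vertex 3.2 2.5 1.3
   vertex 1.9 1.0 1.5
   vertex 1.1 0.6 2.6
  endloop
 endfacet
 facet normal 0.463 0.601 -0.651
  outer loop
   vertex 3.2 2.5 1.3
   vertex 4.0 3.4 2.7
   vertex 3.6 1.0 0.2
  endloop
 endfacet
 facet normal -0.560 0.388 -0.732
  outer loop
   vertex 3.2 2.5 1.3
   vertex 3.6 1.0 0.2
   vertex 1.9 1.0 1.5
  endloop
 endfacet
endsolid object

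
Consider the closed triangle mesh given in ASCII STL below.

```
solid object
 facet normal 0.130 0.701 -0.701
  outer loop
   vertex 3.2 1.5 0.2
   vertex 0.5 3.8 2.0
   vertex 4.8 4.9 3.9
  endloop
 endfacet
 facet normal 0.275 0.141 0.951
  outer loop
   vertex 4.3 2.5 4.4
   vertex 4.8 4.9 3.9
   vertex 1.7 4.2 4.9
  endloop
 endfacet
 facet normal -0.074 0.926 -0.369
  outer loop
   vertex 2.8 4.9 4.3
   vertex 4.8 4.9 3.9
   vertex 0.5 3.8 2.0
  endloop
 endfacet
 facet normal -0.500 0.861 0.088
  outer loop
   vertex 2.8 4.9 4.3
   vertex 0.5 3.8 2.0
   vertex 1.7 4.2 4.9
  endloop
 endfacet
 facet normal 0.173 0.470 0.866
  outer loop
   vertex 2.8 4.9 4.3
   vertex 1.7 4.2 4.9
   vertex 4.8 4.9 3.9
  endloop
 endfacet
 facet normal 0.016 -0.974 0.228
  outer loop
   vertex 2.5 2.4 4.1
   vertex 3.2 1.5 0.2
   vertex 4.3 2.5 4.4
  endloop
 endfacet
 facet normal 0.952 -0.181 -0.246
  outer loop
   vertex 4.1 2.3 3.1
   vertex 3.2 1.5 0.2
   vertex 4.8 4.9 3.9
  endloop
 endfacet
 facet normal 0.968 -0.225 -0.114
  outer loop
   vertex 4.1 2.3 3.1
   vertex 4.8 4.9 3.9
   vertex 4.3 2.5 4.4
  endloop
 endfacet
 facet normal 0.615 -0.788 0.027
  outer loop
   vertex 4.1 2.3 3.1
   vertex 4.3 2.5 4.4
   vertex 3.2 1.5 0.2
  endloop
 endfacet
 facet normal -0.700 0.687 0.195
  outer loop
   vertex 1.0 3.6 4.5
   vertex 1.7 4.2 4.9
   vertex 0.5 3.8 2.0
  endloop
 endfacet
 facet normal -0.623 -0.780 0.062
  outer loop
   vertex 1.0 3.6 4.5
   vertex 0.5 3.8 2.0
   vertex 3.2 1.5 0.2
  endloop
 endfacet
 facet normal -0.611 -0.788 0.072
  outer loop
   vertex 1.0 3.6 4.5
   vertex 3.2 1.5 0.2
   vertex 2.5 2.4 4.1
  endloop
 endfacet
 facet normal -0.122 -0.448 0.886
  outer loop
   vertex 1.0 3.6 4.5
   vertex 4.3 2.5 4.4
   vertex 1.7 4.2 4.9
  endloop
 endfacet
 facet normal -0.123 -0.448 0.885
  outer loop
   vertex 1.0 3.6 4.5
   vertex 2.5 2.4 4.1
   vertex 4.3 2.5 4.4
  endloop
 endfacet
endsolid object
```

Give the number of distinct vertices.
9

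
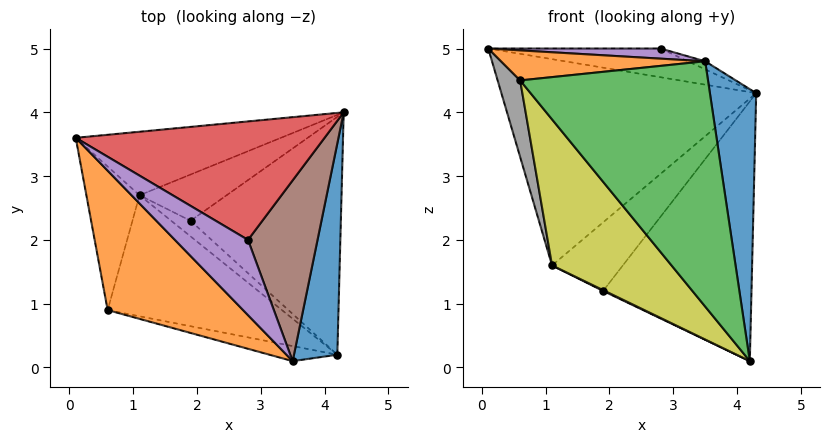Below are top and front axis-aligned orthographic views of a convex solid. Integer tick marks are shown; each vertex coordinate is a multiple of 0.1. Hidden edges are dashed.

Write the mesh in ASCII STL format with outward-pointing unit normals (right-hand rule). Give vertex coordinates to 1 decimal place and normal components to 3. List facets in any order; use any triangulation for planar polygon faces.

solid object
 facet normal 0.973 -0.182 0.141
  outer loop
   vertex 4.2 0.2 0.1
   vertex 4.3 4.0 4.3
   vertex 3.5 0.1 4.8
  endloop
 endfacet
 facet normal -0.157 -0.208 0.965
  outer loop
   vertex 0.6 0.9 4.5
   vertex 3.5 0.1 4.8
   vertex 0.1 3.6 5.0
  endloop
 endfacet
 facet normal -0.260 -0.964 -0.059
  outer loop
   vertex 0.6 0.9 4.5
   vertex 4.2 0.2 0.1
   vertex 3.5 0.1 4.8
  endloop
 endfacet
 facet normal 0.138 0.233 0.963
  outer loop
   vertex 2.8 2.0 5.0
   vertex 4.3 4.0 4.3
   vertex 0.1 3.6 5.0
  endloop
 endfacet
 facet normal -0.079 -0.133 0.988
  outer loop
   vertex 2.8 2.0 5.0
   vertex 0.1 3.6 5.0
   vertex 3.5 0.1 4.8
  endloop
 endfacet
 facet normal 0.377 0.041 0.925
  outer loop
   vertex 2.8 2.0 5.0
   vertex 3.5 0.1 4.8
   vertex 4.3 4.0 4.3
  endloop
 endfacet
 facet normal -0.139 0.947 -0.291
  outer loop
   vertex 1.1 2.7 1.6
   vertex 0.1 3.6 5.0
   vertex 4.3 4.0 4.3
  endloop
 endfacet
 facet normal -0.960 -0.132 -0.247
  outer loop
   vertex 1.1 2.7 1.6
   vertex 0.6 0.9 4.5
   vertex 0.1 3.6 5.0
  endloop
 endfacet
 facet normal -0.681 -0.564 -0.467
  outer loop
   vertex 1.1 2.7 1.6
   vertex 4.2 0.2 0.1
   vertex 0.6 0.9 4.5
  endloop
 endfacet
 facet normal 0.331 0.696 -0.638
  outer loop
   vertex 1.9 2.3 1.2
   vertex 4.3 4.0 4.3
   vertex 4.2 0.2 0.1
  endloop
 endfacet
 facet normal 0.134 0.822 -0.554
  outer loop
   vertex 1.9 2.3 1.2
   vertex 1.1 2.7 1.6
   vertex 4.3 4.0 4.3
  endloop
 endfacet
 facet normal -0.465 -0.047 -0.884
  outer loop
   vertex 1.9 2.3 1.2
   vertex 4.2 0.2 0.1
   vertex 1.1 2.7 1.6
  endloop
 endfacet
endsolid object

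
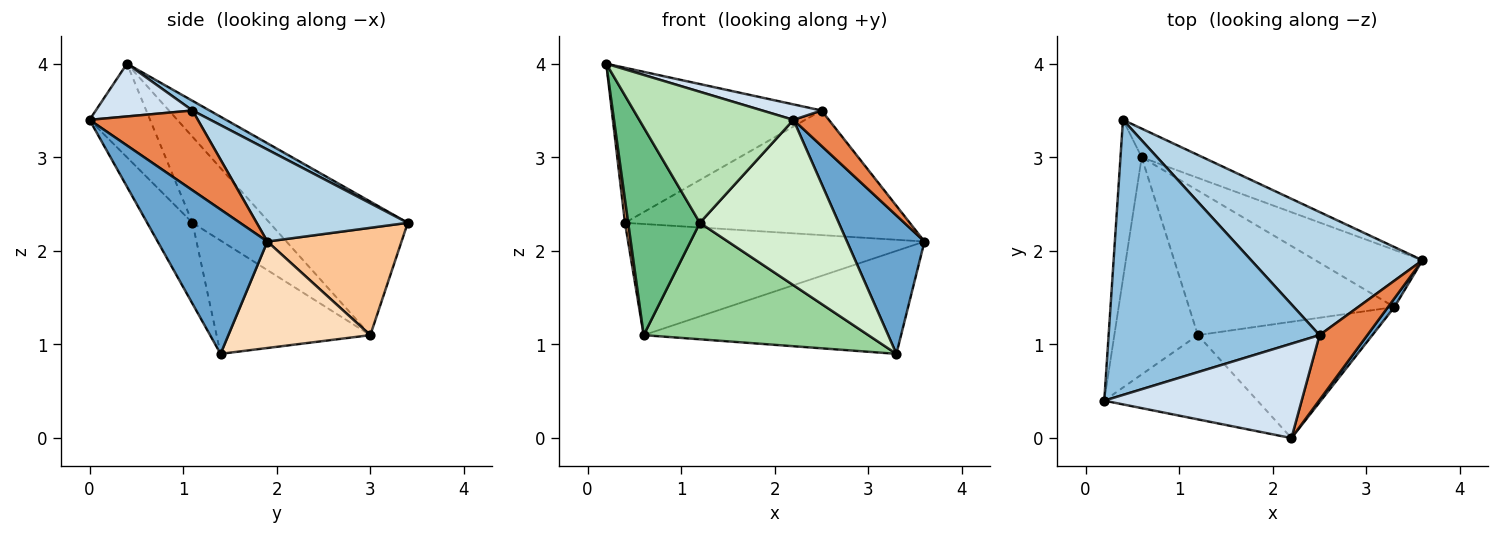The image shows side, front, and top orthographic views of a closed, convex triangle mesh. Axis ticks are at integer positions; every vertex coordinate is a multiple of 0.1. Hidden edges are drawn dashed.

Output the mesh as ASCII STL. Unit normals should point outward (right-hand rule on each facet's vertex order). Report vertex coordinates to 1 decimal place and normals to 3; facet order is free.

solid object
 facet normal 0.816 -0.577 0.036
  outer loop
   vertex 2.2 0.0 3.4
   vertex 3.3 1.4 0.9
   vertex 3.6 1.9 2.1
  endloop
 endfacet
 facet normal 0.040 0.491 0.870
  outer loop
   vertex 2.5 1.1 3.5
   vertex 0.4 3.4 2.3
   vertex 0.2 0.4 4.0
  endloop
 endfacet
 facet normal 0.353 0.665 0.658
  outer loop
   vertex 2.5 1.1 3.5
   vertex 3.6 1.9 2.1
   vertex 0.4 3.4 2.3
  endloop
 endfacet
 facet normal 0.255 -0.156 0.954
  outer loop
   vertex 2.5 1.1 3.5
   vertex 0.2 0.4 4.0
   vertex 2.2 0.0 3.4
  endloop
 endfacet
 facet normal 0.826 -0.270 0.495
  outer loop
   vertex 2.5 1.1 3.5
   vertex 2.2 0.0 3.4
   vertex 3.6 1.9 2.1
  endloop
 endfacet
 facet normal -0.987 -0.023 -0.157
  outer loop
   vertex 0.6 3.0 1.1
   vertex 0.2 0.4 4.0
   vertex 0.4 3.4 2.3
  endloop
 endfacet
 facet normal 0.401 0.887 -0.229
  outer loop
   vertex 0.6 3.0 1.1
   vertex 0.4 3.4 2.3
   vertex 3.6 1.9 2.1
  endloop
 endfacet
 facet normal 0.434 0.788 -0.437
  outer loop
   vertex 0.6 3.0 1.1
   vertex 3.6 1.9 2.1
   vertex 3.3 1.4 0.9
  endloop
 endfacet
 facet normal -0.597 -0.555 -0.580
  outer loop
   vertex 1.2 1.1 2.3
   vertex 0.2 0.4 4.0
   vertex 0.6 3.0 1.1
  endloop
 endfacet
 facet normal -0.395 -0.577 -0.715
  outer loop
   vertex 1.2 1.1 2.3
   vertex 0.6 3.0 1.1
   vertex 3.3 1.4 0.9
  endloop
 endfacet
 facet normal -0.314 -0.799 -0.513
  outer loop
   vertex 1.2 1.1 2.3
   vertex 2.2 0.0 3.4
   vertex 0.2 0.4 4.0
  endloop
 endfacet
 facet normal -0.258 -0.790 -0.556
  outer loop
   vertex 1.2 1.1 2.3
   vertex 3.3 1.4 0.9
   vertex 2.2 0.0 3.4
  endloop
 endfacet
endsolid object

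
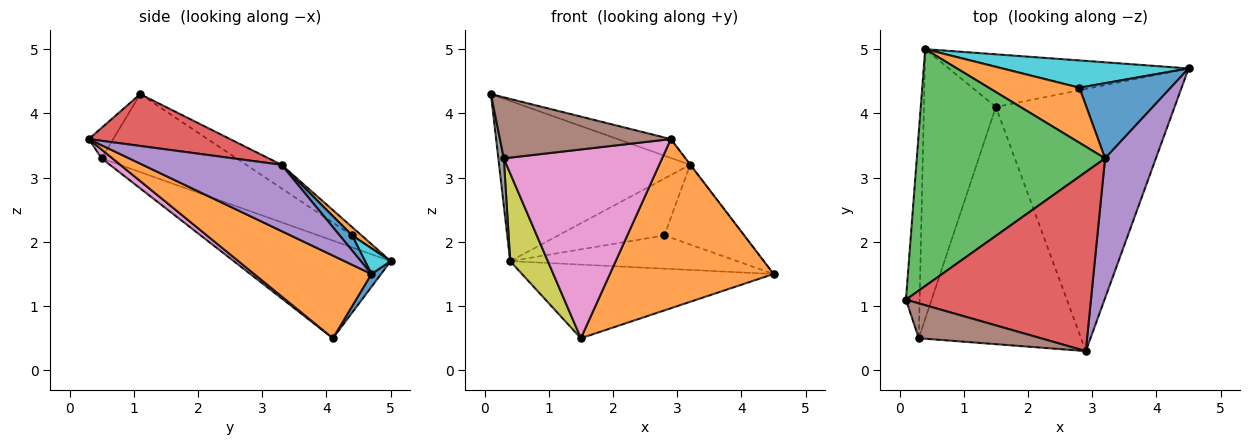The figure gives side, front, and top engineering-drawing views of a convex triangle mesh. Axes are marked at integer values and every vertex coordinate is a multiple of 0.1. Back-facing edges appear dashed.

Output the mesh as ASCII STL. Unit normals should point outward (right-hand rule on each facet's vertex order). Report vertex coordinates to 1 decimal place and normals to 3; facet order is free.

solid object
 facet normal 0.031 0.813 -0.581
  outer loop
   vertex 1.5 4.1 0.5
   vertex 0.4 5.0 1.7
   vertex 4.5 4.7 1.5
  endloop
 endfacet
 facet normal 0.362 -0.505 -0.783
  outer loop
   vertex 2.9 0.3 3.6
   vertex 1.5 4.1 0.5
   vertex 4.5 4.7 1.5
  endloop
 endfacet
 facet normal -0.103 0.557 0.824
  outer loop
   vertex 3.2 3.3 3.2
   vertex 0.4 5.0 1.7
   vertex 0.1 1.1 4.3
  endloop
 endfacet
 facet normal 0.268 0.101 0.958
  outer loop
   vertex 3.2 3.3 3.2
   vertex 0.1 1.1 4.3
   vertex 2.9 0.3 3.6
  endloop
 endfacet
 facet normal 0.794 0.002 0.608
  outer loop
   vertex 3.2 3.3 3.2
   vertex 2.9 0.3 3.6
   vertex 4.5 4.7 1.5
  endloop
 endfacet
 facet normal -0.123 -0.862 0.492
  outer loop
   vertex 0.3 0.5 3.3
   vertex 2.9 0.3 3.6
   vertex 0.1 1.1 4.3
  endloop
 endfacet
 facet normal 0.042 -0.622 -0.782
  outer loop
   vertex 0.3 0.5 3.3
   vertex 1.5 4.1 0.5
   vertex 2.9 0.3 3.6
  endloop
 endfacet
 facet normal -0.984 -0.040 -0.173
  outer loop
   vertex 0.3 0.5 3.3
   vertex 0.1 1.1 4.3
   vertex 0.4 5.0 1.7
  endloop
 endfacet
 facet normal -0.790 -0.190 -0.582
  outer loop
   vertex 0.3 0.5 3.3
   vertex 0.4 5.0 1.7
   vertex 1.5 4.1 0.5
  endloop
 endfacet
 facet normal 0.087 0.770 0.632
  outer loop
   vertex 2.8 4.4 2.1
   vertex 4.5 4.7 1.5
   vertex 0.4 5.0 1.7
  endloop
 endfacet
 facet normal 0.113 0.723 0.682
  outer loop
   vertex 2.8 4.4 2.1
   vertex 3.2 3.3 3.2
   vertex 4.5 4.7 1.5
  endloop
 endfacet
 facet normal 0.064 0.717 0.694
  outer loop
   vertex 2.8 4.4 2.1
   vertex 0.4 5.0 1.7
   vertex 3.2 3.3 3.2
  endloop
 endfacet
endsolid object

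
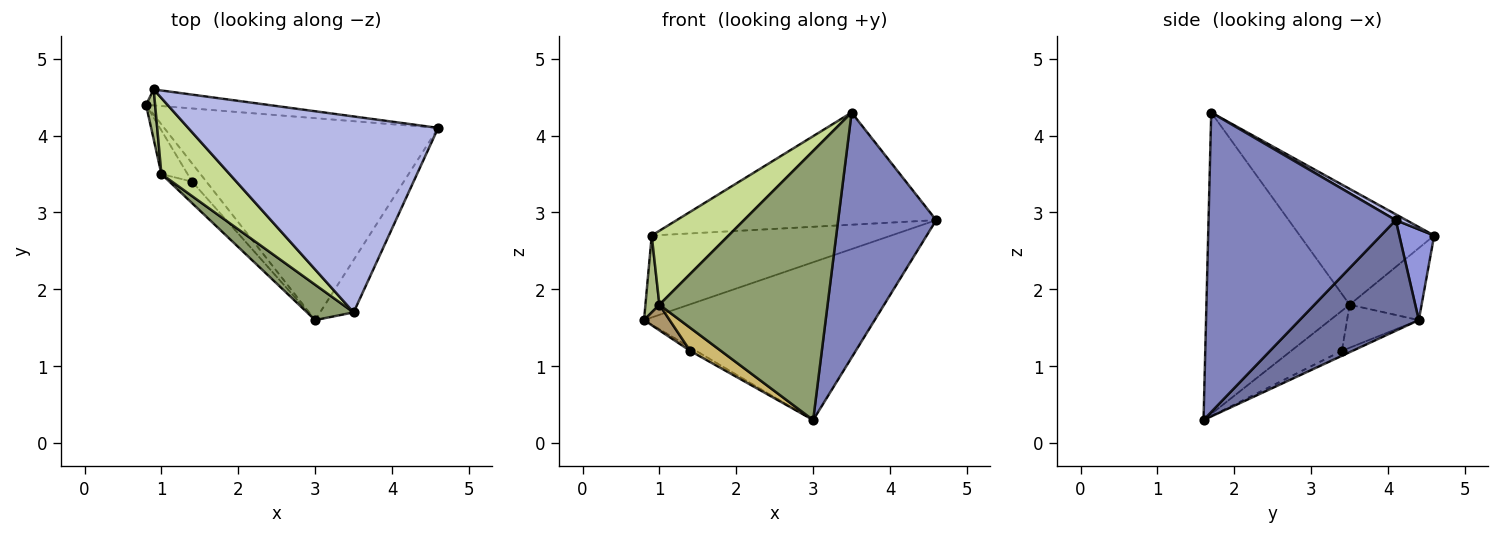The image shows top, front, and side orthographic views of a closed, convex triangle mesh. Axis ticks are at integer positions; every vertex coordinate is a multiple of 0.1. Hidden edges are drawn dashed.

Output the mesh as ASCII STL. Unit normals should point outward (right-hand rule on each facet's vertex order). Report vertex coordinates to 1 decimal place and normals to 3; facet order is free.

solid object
 facet normal 0.303 0.587 -0.751
  outer loop
   vertex 3.0 1.6 0.3
   vertex 0.8 4.4 1.6
   vertex 4.6 4.1 2.9
  endloop
 endfacet
 facet normal 0.882 -0.462 -0.099
  outer loop
   vertex 3.5 1.7 4.3
   vertex 3.0 1.6 0.3
   vertex 4.6 4.1 2.9
  endloop
 endfacet
 facet normal 0.142 0.972 -0.190
  outer loop
   vertex 0.9 4.6 2.7
   vertex 4.6 4.1 2.9
   vertex 0.8 4.4 1.6
  endloop
 endfacet
 facet normal 0.020 0.497 0.868
  outer loop
   vertex 0.9 4.6 2.7
   vertex 3.5 1.7 4.3
   vertex 4.6 4.1 2.9
  endloop
 endfacet
 facet normal -0.645 -0.758 0.100
  outer loop
   vertex 1.0 3.5 1.8
   vertex 3.0 1.6 0.3
   vertex 3.5 1.7 4.3
  endloop
 endfacet
 facet normal -0.974 -0.189 0.123
  outer loop
   vertex 1.0 3.5 1.8
   vertex 0.9 4.6 2.7
   vertex 0.8 4.4 1.6
  endloop
 endfacet
 facet normal -0.773 -0.442 0.455
  outer loop
   vertex 1.0 3.5 1.8
   vertex 3.5 1.7 4.3
   vertex 0.9 4.6 2.7
  endloop
 endfacet
 facet normal -0.322 0.179 -0.930
  outer loop
   vertex 1.4 3.4 1.2
   vertex 0.8 4.4 1.6
   vertex 3.0 1.6 0.3
  endloop
 endfacet
 facet normal -0.818 -0.292 -0.496
  outer loop
   vertex 1.4 3.4 1.2
   vertex 1.0 3.5 1.8
   vertex 0.8 4.4 1.6
  endloop
 endfacet
 facet normal -0.770 -0.467 -0.435
  outer loop
   vertex 1.4 3.4 1.2
   vertex 3.0 1.6 0.3
   vertex 1.0 3.5 1.8
  endloop
 endfacet
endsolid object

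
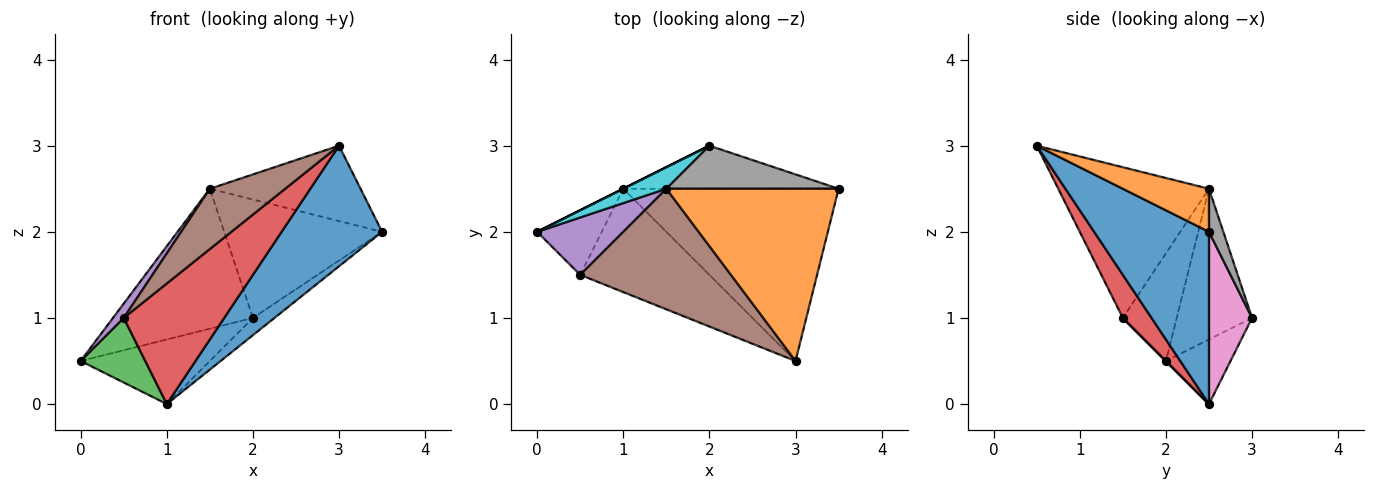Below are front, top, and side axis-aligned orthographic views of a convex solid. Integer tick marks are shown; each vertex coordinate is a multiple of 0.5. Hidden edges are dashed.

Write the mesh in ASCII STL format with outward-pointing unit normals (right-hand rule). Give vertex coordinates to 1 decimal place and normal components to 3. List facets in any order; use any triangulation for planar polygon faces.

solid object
 facet normal 0.548 -0.480 -0.685
  outer loop
   vertex 1.0 2.5 0.0
   vertex 3.5 2.5 2.0
   vertex 3.0 0.5 3.0
  endloop
 endfacet
 facet normal 0.223 0.391 0.893
  outer loop
   vertex 1.5 2.5 2.5
   vertex 3.0 0.5 3.0
   vertex 3.5 2.5 2.0
  endloop
 endfacet
 facet normal 0.000 -0.707 -0.707
  outer loop
   vertex 0.5 1.5 1.0
   vertex 0.0 2.0 0.5
   vertex 1.0 2.5 0.0
  endloop
 endfacet
 facet normal 0.212 -0.742 -0.636
  outer loop
   vertex 0.5 1.5 1.0
   vertex 1.0 2.5 0.0
   vertex 3.0 0.5 3.0
  endloop
 endfacet
 facet normal -0.772 -0.154 0.617
  outer loop
   vertex 0.5 1.5 1.0
   vertex 1.5 2.5 2.5
   vertex 0.0 2.0 0.5
  endloop
 endfacet
 facet normal -0.667 -0.333 0.667
  outer loop
   vertex 0.5 1.5 1.0
   vertex 3.0 0.5 3.0
   vertex 1.5 2.5 2.5
  endloop
 endfacet
 facet normal 0.596 0.298 -0.745
  outer loop
   vertex 2.0 3.0 1.0
   vertex 3.5 2.5 2.0
   vertex 1.0 2.5 0.0
  endloop
 endfacet
 facet normal 0.085 0.936 0.341
  outer loop
   vertex 2.0 3.0 1.0
   vertex 1.5 2.5 2.5
   vertex 3.5 2.5 2.0
  endloop
 endfacet
 facet normal -0.447 0.894 0.000
  outer loop
   vertex 2.0 3.0 1.0
   vertex 1.0 2.5 0.0
   vertex 0.0 2.0 0.5
  endloop
 endfacet
 facet normal -0.470 0.873 0.134
  outer loop
   vertex 2.0 3.0 1.0
   vertex 0.0 2.0 0.5
   vertex 1.5 2.5 2.5
  endloop
 endfacet
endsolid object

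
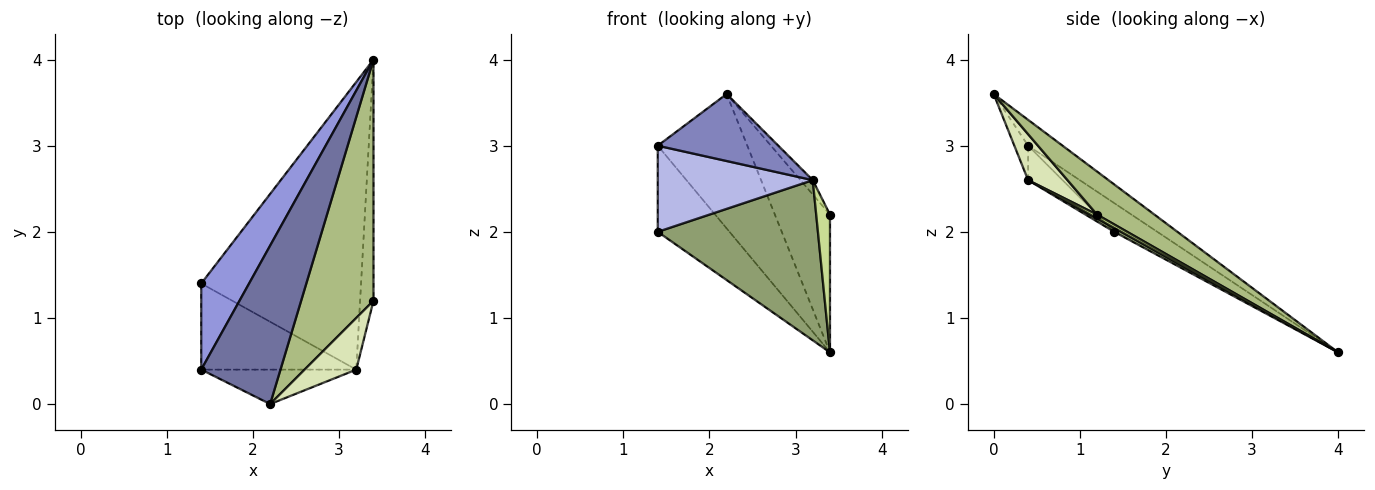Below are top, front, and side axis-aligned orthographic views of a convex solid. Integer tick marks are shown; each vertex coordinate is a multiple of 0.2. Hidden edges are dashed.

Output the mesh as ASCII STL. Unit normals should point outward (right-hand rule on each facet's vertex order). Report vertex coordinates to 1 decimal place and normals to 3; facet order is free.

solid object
 facet normal -0.241 0.628 0.740
  outer loop
   vertex 2.2 0.0 3.6
   vertex 3.4 4.0 0.6
   vertex 1.4 0.4 3.0
  endloop
 endfacet
 facet normal -0.101 -0.885 -0.455
  outer loop
   vertex 3.2 0.4 2.6
   vertex 2.2 0.0 3.6
   vertex 1.4 0.4 3.0
  endloop
 endfacet
 facet normal -0.391 0.651 0.651
  outer loop
   vertex 1.4 1.4 2.0
   vertex 1.4 0.4 3.0
   vertex 3.4 4.0 0.6
  endloop
 endfacet
 facet normal -0.155 -0.699 -0.699
  outer loop
   vertex 1.4 1.4 2.0
   vertex 3.2 0.4 2.6
   vertex 1.4 0.4 3.0
  endloop
 endfacet
 facet normal 0.021 -0.486 -0.873
  outer loop
   vertex 1.4 1.4 2.0
   vertex 3.4 4.0 0.6
   vertex 3.2 0.4 2.6
  endloop
 endfacet
 facet normal 0.459 0.441 0.771
  outer loop
   vertex 3.4 1.2 2.2
   vertex 3.4 4.0 0.6
   vertex 2.2 0.0 3.6
  endloop
 endfacet
 facet normal 0.241 -0.482 -0.843
  outer loop
   vertex 3.4 1.2 2.2
   vertex 3.2 0.4 2.6
   vertex 3.4 4.0 0.6
  endloop
 endfacet
 facet normal 0.650 0.203 0.732
  outer loop
   vertex 3.4 1.2 2.2
   vertex 2.2 0.0 3.6
   vertex 3.2 0.4 2.6
  endloop
 endfacet
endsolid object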